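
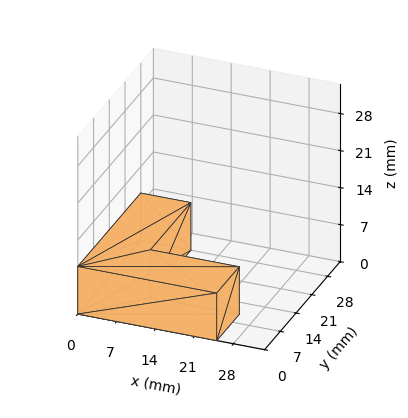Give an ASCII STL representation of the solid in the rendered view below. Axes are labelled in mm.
Reading the render: the shape is an L-shaped prism: outer 25 × 28 mm, arm thicknesses ≈ 10 mm (horizontal) and 9 mm (vertical), extruded 9 mm in z (dimensions read to the nearest mm from the axis ticks). For the STL, each face is triangulated and given an outward normal.

solid part
  facet normal 0.0000 0.0000 -1.0000
    outer loop
      vertex 25.00 10.00 0.00
      vertex 25.00 0.00 0.00
      vertex 0.00 0.00 0.00
    endloop
  endfacet
  facet normal 0.0000 0.0000 -1.0000
    outer loop
      vertex 9.00 10.00 0.00
      vertex 25.00 10.00 0.00
      vertex 0.00 0.00 0.00
    endloop
  endfacet
  facet normal 0.0000 0.0000 -1.0000
    outer loop
      vertex 9.00 28.00 0.00
      vertex 9.00 10.00 0.00
      vertex 0.00 0.00 0.00
    endloop
  endfacet
  facet normal 0.0000 0.0000 -1.0000
    outer loop
      vertex 0.00 28.00 0.00
      vertex 9.00 28.00 0.00
      vertex 0.00 0.00 0.00
    endloop
  endfacet
  facet normal 0.0000 0.0000 1.0000
    outer loop
      vertex 0.00 0.00 9.00
      vertex 25.00 0.00 9.00
      vertex 25.00 10.00 9.00
    endloop
  endfacet
  facet normal 0.0000 0.0000 1.0000
    outer loop
      vertex 0.00 0.00 9.00
      vertex 25.00 10.00 9.00
      vertex 9.00 10.00 9.00
    endloop
  endfacet
  facet normal 0.0000 0.0000 1.0000
    outer loop
      vertex 0.00 0.00 9.00
      vertex 9.00 10.00 9.00
      vertex 9.00 28.00 9.00
    endloop
  endfacet
  facet normal 0.0000 0.0000 1.0000
    outer loop
      vertex 0.00 0.00 9.00
      vertex 9.00 28.00 9.00
      vertex 0.00 28.00 9.00
    endloop
  endfacet
  facet normal 0.0000 -1.0000 0.0000
    outer loop
      vertex 0.00 0.00 0.00
      vertex 25.00 0.00 0.00
      vertex 25.00 0.00 9.00
    endloop
  endfacet
  facet normal 0.0000 -1.0000 0.0000
    outer loop
      vertex 0.00 0.00 0.00
      vertex 25.00 0.00 9.00
      vertex 0.00 0.00 9.00
    endloop
  endfacet
  facet normal 1.0000 0.0000 0.0000
    outer loop
      vertex 25.00 0.00 0.00
      vertex 25.00 10.00 0.00
      vertex 25.00 10.00 9.00
    endloop
  endfacet
  facet normal 1.0000 0.0000 0.0000
    outer loop
      vertex 25.00 0.00 0.00
      vertex 25.00 10.00 9.00
      vertex 25.00 0.00 9.00
    endloop
  endfacet
  facet normal 0.0000 1.0000 0.0000
    outer loop
      vertex 25.00 10.00 0.00
      vertex 9.00 10.00 0.00
      vertex 9.00 10.00 9.00
    endloop
  endfacet
  facet normal 0.0000 1.0000 0.0000
    outer loop
      vertex 25.00 10.00 0.00
      vertex 9.00 10.00 9.00
      vertex 25.00 10.00 9.00
    endloop
  endfacet
  facet normal 1.0000 0.0000 0.0000
    outer loop
      vertex 9.00 10.00 0.00
      vertex 9.00 28.00 0.00
      vertex 9.00 28.00 9.00
    endloop
  endfacet
  facet normal 1.0000 0.0000 0.0000
    outer loop
      vertex 9.00 10.00 0.00
      vertex 9.00 28.00 9.00
      vertex 9.00 10.00 9.00
    endloop
  endfacet
  facet normal 0.0000 1.0000 0.0000
    outer loop
      vertex 9.00 28.00 0.00
      vertex 0.00 28.00 0.00
      vertex 0.00 28.00 9.00
    endloop
  endfacet
  facet normal 0.0000 1.0000 0.0000
    outer loop
      vertex 9.00 28.00 0.00
      vertex 0.00 28.00 9.00
      vertex 9.00 28.00 9.00
    endloop
  endfacet
  facet normal -1.0000 0.0000 0.0000
    outer loop
      vertex 0.00 28.00 0.00
      vertex 0.00 0.00 0.00
      vertex 0.00 0.00 9.00
    endloop
  endfacet
  facet normal -1.0000 0.0000 0.0000
    outer loop
      vertex 0.00 28.00 0.00
      vertex 0.00 0.00 9.00
      vertex 0.00 28.00 9.00
    endloop
  endfacet
endsolid part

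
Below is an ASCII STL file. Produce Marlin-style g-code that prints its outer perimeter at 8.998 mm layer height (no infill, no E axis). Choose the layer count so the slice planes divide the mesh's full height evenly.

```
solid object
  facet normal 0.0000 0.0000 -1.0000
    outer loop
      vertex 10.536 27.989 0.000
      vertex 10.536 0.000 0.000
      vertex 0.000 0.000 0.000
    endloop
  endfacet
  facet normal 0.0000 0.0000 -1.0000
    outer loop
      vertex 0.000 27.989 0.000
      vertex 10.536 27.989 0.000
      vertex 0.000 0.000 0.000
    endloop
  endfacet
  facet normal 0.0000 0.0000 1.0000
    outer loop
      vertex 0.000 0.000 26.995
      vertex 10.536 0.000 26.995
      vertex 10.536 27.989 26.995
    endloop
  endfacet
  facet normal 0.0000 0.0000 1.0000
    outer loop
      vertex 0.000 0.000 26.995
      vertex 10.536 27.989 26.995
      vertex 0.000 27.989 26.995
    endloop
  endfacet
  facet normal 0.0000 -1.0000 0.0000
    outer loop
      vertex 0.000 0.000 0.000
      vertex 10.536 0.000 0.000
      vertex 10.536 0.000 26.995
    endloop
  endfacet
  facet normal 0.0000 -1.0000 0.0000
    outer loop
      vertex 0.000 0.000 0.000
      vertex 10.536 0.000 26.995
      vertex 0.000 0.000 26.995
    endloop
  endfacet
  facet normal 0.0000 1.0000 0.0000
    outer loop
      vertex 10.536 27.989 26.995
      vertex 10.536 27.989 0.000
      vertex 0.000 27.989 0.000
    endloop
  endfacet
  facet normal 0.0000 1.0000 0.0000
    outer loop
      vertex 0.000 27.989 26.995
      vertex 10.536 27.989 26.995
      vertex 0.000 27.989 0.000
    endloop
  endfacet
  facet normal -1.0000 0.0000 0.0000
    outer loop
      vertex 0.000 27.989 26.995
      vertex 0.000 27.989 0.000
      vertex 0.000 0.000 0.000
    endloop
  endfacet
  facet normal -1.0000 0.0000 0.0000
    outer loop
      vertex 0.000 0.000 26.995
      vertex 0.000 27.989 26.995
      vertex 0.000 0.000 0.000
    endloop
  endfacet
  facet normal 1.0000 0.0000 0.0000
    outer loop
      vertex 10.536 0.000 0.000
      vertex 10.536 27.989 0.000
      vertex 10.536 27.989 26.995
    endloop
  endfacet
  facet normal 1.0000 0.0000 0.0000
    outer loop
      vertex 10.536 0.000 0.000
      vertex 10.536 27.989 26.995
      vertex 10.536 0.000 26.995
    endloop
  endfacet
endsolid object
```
; perimeter-only toolpath
G21 ; units = mm
G90 ; absolute positioning
G28 ; home
; layer 1
G0 Z8.998
G0 X0.000 Y0.000
G1 X10.536 Y0.000
G1 X10.536 Y27.989
G1 X0.000 Y27.989
G1 X0.000 Y0.000
; layer 2
G0 Z17.997
G0 X0.000 Y0.000
G1 X10.536 Y0.000
G1 X10.536 Y27.989
G1 X0.000 Y27.989
G1 X0.000 Y0.000
; layer 3
G0 Z26.995
G0 X0.000 Y0.000
G1 X10.536 Y0.000
G1 X10.536 Y27.989
G1 X0.000 Y27.989
G1 X0.000 Y0.000
M2 ; end

The solid is a rectangular box, roughly 10.5 × 28 mm footprint and 27 mm tall. Slicing at Δz = 8.998 mm — 3 equal slices spanning the solid's height, so layer i sits at z = i·h/3 — gives 3 non-empty perimeters. Each is a 4-segment closed polygon; G0 lifts to the layer z and rapids to the start vertex, then G1 traces the edges.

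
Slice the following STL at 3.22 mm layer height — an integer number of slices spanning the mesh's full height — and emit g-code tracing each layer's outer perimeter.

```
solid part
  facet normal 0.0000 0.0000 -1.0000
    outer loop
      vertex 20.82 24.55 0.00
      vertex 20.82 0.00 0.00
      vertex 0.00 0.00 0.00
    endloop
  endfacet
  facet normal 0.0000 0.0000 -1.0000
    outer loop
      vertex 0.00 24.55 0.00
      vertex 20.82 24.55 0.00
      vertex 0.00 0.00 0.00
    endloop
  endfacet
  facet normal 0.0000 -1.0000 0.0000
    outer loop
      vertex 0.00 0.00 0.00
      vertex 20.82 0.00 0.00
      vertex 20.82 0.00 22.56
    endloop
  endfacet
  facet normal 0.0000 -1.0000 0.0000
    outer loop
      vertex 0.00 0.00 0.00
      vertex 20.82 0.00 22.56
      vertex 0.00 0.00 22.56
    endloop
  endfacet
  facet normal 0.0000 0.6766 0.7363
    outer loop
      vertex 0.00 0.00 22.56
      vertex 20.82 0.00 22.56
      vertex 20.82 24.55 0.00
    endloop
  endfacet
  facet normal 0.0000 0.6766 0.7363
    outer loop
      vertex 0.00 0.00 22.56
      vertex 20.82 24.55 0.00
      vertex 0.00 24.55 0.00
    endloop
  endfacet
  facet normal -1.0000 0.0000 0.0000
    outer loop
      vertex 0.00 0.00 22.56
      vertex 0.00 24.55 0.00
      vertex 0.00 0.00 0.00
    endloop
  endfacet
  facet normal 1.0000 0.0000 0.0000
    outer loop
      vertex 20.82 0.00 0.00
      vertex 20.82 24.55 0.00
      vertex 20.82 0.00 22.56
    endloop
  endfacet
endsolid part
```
; perimeter-only toolpath
G21 ; units = mm
G90 ; absolute positioning
G28 ; home
; layer 1
G0 Z3.22
G0 X0.00 Y0.00
G1 X20.82 Y0.00
G1 X20.82 Y21.04
G1 X0.00 Y21.04
G1 X0.00 Y0.00
; layer 2
G0 Z6.45
G0 X0.00 Y0.00
G1 X20.82 Y0.00
G1 X20.82 Y17.54
G1 X0.00 Y17.54
G1 X0.00 Y0.00
; layer 3
G0 Z9.67
G0 X0.00 Y0.00
G1 X20.82 Y0.00
G1 X20.82 Y14.03
G1 X0.00 Y14.03
G1 X0.00 Y0.00
; layer 4
G0 Z12.89
G0 X0.00 Y0.00
G1 X20.82 Y0.00
G1 X20.82 Y10.52
G1 X0.00 Y10.52
G1 X0.00 Y0.00
; layer 5
G0 Z16.11
G0 X0.00 Y0.00
G1 X20.82 Y0.00
G1 X20.82 Y7.01
G1 X0.00 Y7.01
G1 X0.00 Y0.00
; layer 6
G0 Z19.34
G0 X0.00 Y0.00
G1 X20.82 Y0.00
G1 X20.82 Y3.51
G1 X0.00 Y3.51
G1 X0.00 Y0.00
M2 ; end

The solid is a wedge (ramp): 20.8 × 24.6 mm base, rising to 22.6 mm along the y=0 edge and sloping linearly to z=0 at y=24.6. Slicing at Δz = 3.22 mm — 7 equal slices spanning the solid's height, so layer i sits at z = i·h/7 — gives 6 non-empty perimeters. Each is a 4-segment closed polygon; G0 lifts to the layer z and rapids to the start vertex, then G1 traces the edges. The cross-section shrinks linearly with z (the slice at the apex is degenerate and omitted).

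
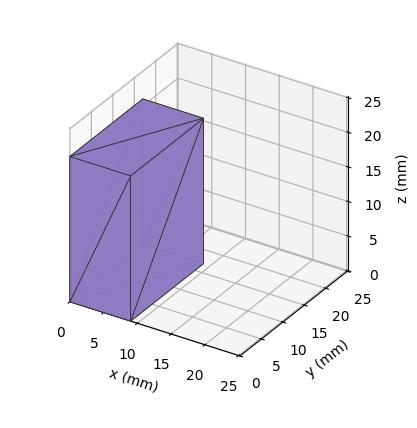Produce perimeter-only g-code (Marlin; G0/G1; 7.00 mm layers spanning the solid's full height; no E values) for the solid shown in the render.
Reading the render: the shape is a rectangular box, roughly 9 × 17 mm footprint and 21 mm tall (dimensions read to the nearest mm from the axis ticks). For the g-code, the solid's height is divided into equal slices at the stated Δz and each level perimeter traced with G1 moves after a G0 lift.

; perimeter-only toolpath
G21 ; units = mm
G90 ; absolute positioning
G28 ; home
; layer 1
G0 Z7.00
G0 X0.00 Y0.00
G1 X9.00 Y0.00
G1 X9.00 Y17.00
G1 X0.00 Y17.00
G1 X0.00 Y0.00
; layer 2
G0 Z14.00
G0 X0.00 Y0.00
G1 X9.00 Y0.00
G1 X9.00 Y17.00
G1 X0.00 Y17.00
G1 X0.00 Y0.00
; layer 3
G0 Z21.00
G0 X0.00 Y0.00
G1 X9.00 Y0.00
G1 X9.00 Y17.00
G1 X0.00 Y17.00
G1 X0.00 Y0.00
M2 ; end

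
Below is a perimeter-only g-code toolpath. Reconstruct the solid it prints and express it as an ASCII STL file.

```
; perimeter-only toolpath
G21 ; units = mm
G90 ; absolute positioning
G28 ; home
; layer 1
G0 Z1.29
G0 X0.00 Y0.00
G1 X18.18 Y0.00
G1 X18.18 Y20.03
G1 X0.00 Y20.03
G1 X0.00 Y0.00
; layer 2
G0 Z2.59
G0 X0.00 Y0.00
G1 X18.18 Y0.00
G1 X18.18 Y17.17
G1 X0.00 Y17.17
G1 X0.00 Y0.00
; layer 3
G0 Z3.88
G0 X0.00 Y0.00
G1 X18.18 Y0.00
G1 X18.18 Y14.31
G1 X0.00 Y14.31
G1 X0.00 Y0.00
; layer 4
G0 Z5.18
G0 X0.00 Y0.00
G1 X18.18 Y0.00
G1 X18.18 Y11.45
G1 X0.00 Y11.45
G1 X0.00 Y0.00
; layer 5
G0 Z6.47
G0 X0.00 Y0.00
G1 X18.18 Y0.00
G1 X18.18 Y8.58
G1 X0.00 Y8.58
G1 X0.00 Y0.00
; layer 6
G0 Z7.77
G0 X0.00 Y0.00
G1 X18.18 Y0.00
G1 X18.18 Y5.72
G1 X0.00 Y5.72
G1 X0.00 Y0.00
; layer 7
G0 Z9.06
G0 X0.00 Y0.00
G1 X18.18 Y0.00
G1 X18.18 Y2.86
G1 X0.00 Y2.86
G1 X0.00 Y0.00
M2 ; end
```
solid part
  facet normal 0.0000 0.0000 -1.0000
    outer loop
      vertex 18.18 22.89 0.00
      vertex 18.18 0.00 0.00
      vertex 0.00 0.00 0.00
    endloop
  endfacet
  facet normal 0.0000 0.0000 -1.0000
    outer loop
      vertex 0.00 22.89 0.00
      vertex 18.18 22.89 0.00
      vertex 0.00 0.00 0.00
    endloop
  endfacet
  facet normal 0.0000 -1.0000 0.0000
    outer loop
      vertex 0.00 0.00 0.00
      vertex 18.18 0.00 0.00
      vertex 18.18 0.00 10.36
    endloop
  endfacet
  facet normal 0.0000 -1.0000 0.0000
    outer loop
      vertex 0.00 0.00 0.00
      vertex 18.18 0.00 10.36
      vertex 0.00 0.00 10.36
    endloop
  endfacet
  facet normal 0.0000 0.4123 0.9110
    outer loop
      vertex 0.00 0.00 10.36
      vertex 18.18 0.00 10.36
      vertex 18.18 22.89 0.00
    endloop
  endfacet
  facet normal 0.0000 0.4123 0.9110
    outer loop
      vertex 0.00 0.00 10.36
      vertex 18.18 22.89 0.00
      vertex 0.00 22.89 0.00
    endloop
  endfacet
  facet normal -1.0000 0.0000 0.0000
    outer loop
      vertex 0.00 0.00 10.36
      vertex 0.00 22.89 0.00
      vertex 0.00 0.00 0.00
    endloop
  endfacet
  facet normal 1.0000 0.0000 0.0000
    outer loop
      vertex 18.18 0.00 0.00
      vertex 18.18 22.89 0.00
      vertex 18.18 0.00 10.36
    endloop
  endfacet
endsolid part

The G0 Z moves step by Δz≈1.29 mm. The G1 loops shrink linearly with z, so the solid tapers from its base footprint up to z≈10.4. Closing with a flat bottom cap and the tapered top and triangulating gives 8 facets — a wedge (ramp): 18.2 × 22.9 mm base, rising to 10.4 mm along the y=0 edge and sloping linearly to z=0 at y=22.9.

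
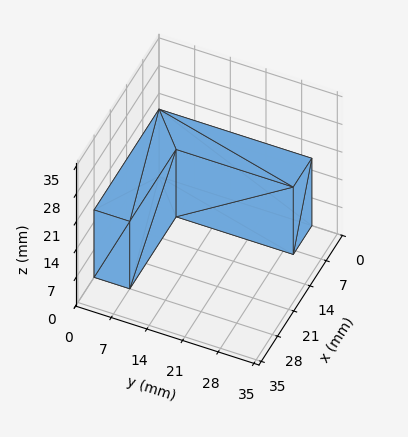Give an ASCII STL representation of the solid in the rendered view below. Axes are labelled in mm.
Reading the render: the shape is an L-shaped prism: outer 28 × 30 mm, arm thicknesses ≈ 7 mm (horizontal) and 8 mm (vertical), extruded 17 mm in z (dimensions read to the nearest mm from the axis ticks). For the STL, each face is triangulated and given an outward normal.

solid part
  facet normal 0.0000 0.0000 -1.0000
    outer loop
      vertex 28.0 7.0 0.0
      vertex 28.0 0.0 0.0
      vertex 0.0 0.0 0.0
    endloop
  endfacet
  facet normal 0.0000 0.0000 -1.0000
    outer loop
      vertex 8.0 7.0 0.0
      vertex 28.0 7.0 0.0
      vertex 0.0 0.0 0.0
    endloop
  endfacet
  facet normal 0.0000 0.0000 -1.0000
    outer loop
      vertex 8.0 30.0 0.0
      vertex 8.0 7.0 0.0
      vertex 0.0 0.0 0.0
    endloop
  endfacet
  facet normal 0.0000 0.0000 -1.0000
    outer loop
      vertex 0.0 30.0 0.0
      vertex 8.0 30.0 0.0
      vertex 0.0 0.0 0.0
    endloop
  endfacet
  facet normal 0.0000 0.0000 1.0000
    outer loop
      vertex 0.0 0.0 17.0
      vertex 28.0 0.0 17.0
      vertex 28.0 7.0 17.0
    endloop
  endfacet
  facet normal 0.0000 0.0000 1.0000
    outer loop
      vertex 0.0 0.0 17.0
      vertex 28.0 7.0 17.0
      vertex 8.0 7.0 17.0
    endloop
  endfacet
  facet normal 0.0000 0.0000 1.0000
    outer loop
      vertex 0.0 0.0 17.0
      vertex 8.0 7.0 17.0
      vertex 8.0 30.0 17.0
    endloop
  endfacet
  facet normal 0.0000 0.0000 1.0000
    outer loop
      vertex 0.0 0.0 17.0
      vertex 8.0 30.0 17.0
      vertex 0.0 30.0 17.0
    endloop
  endfacet
  facet normal 0.0000 -1.0000 0.0000
    outer loop
      vertex 0.0 0.0 0.0
      vertex 28.0 0.0 0.0
      vertex 28.0 0.0 17.0
    endloop
  endfacet
  facet normal 0.0000 -1.0000 0.0000
    outer loop
      vertex 0.0 0.0 0.0
      vertex 28.0 0.0 17.0
      vertex 0.0 0.0 17.0
    endloop
  endfacet
  facet normal 1.0000 0.0000 0.0000
    outer loop
      vertex 28.0 0.0 0.0
      vertex 28.0 7.0 0.0
      vertex 28.0 7.0 17.0
    endloop
  endfacet
  facet normal 1.0000 0.0000 0.0000
    outer loop
      vertex 28.0 0.0 0.0
      vertex 28.0 7.0 17.0
      vertex 28.0 0.0 17.0
    endloop
  endfacet
  facet normal 0.0000 1.0000 0.0000
    outer loop
      vertex 28.0 7.0 0.0
      vertex 8.0 7.0 0.0
      vertex 8.0 7.0 17.0
    endloop
  endfacet
  facet normal 0.0000 1.0000 0.0000
    outer loop
      vertex 28.0 7.0 0.0
      vertex 8.0 7.0 17.0
      vertex 28.0 7.0 17.0
    endloop
  endfacet
  facet normal 1.0000 0.0000 0.0000
    outer loop
      vertex 8.0 7.0 0.0
      vertex 8.0 30.0 0.0
      vertex 8.0 30.0 17.0
    endloop
  endfacet
  facet normal 1.0000 0.0000 0.0000
    outer loop
      vertex 8.0 7.0 0.0
      vertex 8.0 30.0 17.0
      vertex 8.0 7.0 17.0
    endloop
  endfacet
  facet normal 0.0000 1.0000 0.0000
    outer loop
      vertex 8.0 30.0 0.0
      vertex 0.0 30.0 0.0
      vertex 0.0 30.0 17.0
    endloop
  endfacet
  facet normal 0.0000 1.0000 0.0000
    outer loop
      vertex 8.0 30.0 0.0
      vertex 0.0 30.0 17.0
      vertex 8.0 30.0 17.0
    endloop
  endfacet
  facet normal -1.0000 0.0000 0.0000
    outer loop
      vertex 0.0 30.0 0.0
      vertex 0.0 0.0 0.0
      vertex 0.0 0.0 17.0
    endloop
  endfacet
  facet normal -1.0000 0.0000 0.0000
    outer loop
      vertex 0.0 30.0 0.0
      vertex 0.0 0.0 17.0
      vertex 0.0 30.0 17.0
    endloop
  endfacet
endsolid part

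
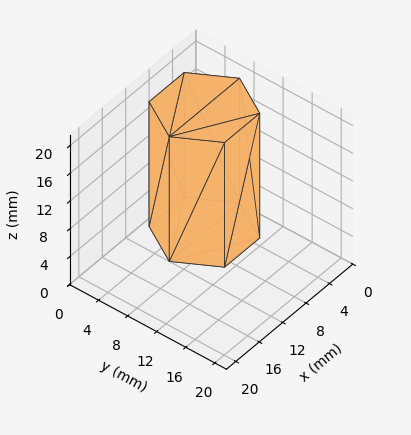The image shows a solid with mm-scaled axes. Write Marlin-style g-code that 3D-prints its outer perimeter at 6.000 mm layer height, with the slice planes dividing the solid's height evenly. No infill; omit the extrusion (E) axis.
Reading the render: the shape is a regular 6-sided prism (a cylinder approximated with 6 flat sides), circumscribed radius ≈ 6 mm, height ≈ 18 mm (dimensions read to the nearest mm from the axis ticks). For the g-code, the solid's height is divided into equal slices at the stated Δz and each level perimeter traced with G1 moves after a G0 lift.

; perimeter-only toolpath
G21 ; units = mm
G90 ; absolute positioning
G28 ; home
; layer 1
G0 Z6.000
G0 X12.000 Y6.000
G1 X9.000 Y11.196
G1 X3.000 Y11.196
G1 X0.000 Y6.000
G1 X3.000 Y0.804
G1 X9.000 Y0.804
G1 X12.000 Y6.000
; layer 2
G0 Z12.000
G0 X12.000 Y6.000
G1 X9.000 Y11.196
G1 X3.000 Y11.196
G1 X0.000 Y6.000
G1 X3.000 Y0.804
G1 X9.000 Y0.804
G1 X12.000 Y6.000
; layer 3
G0 Z18.000
G0 X12.000 Y6.000
G1 X9.000 Y11.196
G1 X3.000 Y11.196
G1 X0.000 Y6.000
G1 X3.000 Y0.804
G1 X9.000 Y0.804
G1 X12.000 Y6.000
M2 ; end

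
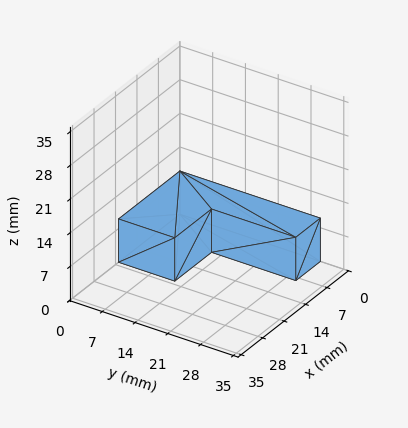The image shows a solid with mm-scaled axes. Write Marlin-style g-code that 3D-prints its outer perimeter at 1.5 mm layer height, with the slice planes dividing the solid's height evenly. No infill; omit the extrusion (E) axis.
Reading the render: the shape is an L-shaped prism: outer 20 × 30 mm, arm thicknesses ≈ 12 mm (horizontal) and 8 mm (vertical), extruded 9 mm in z (dimensions read to the nearest mm from the axis ticks). For the g-code, the solid's height is divided into equal slices at the stated Δz and each level perimeter traced with G1 moves after a G0 lift.

; perimeter-only toolpath
G21 ; units = mm
G90 ; absolute positioning
G28 ; home
; layer 1
G0 Z1.5
G0 X0.0 Y0.0
G1 X20.0 Y0.0
G1 X20.0 Y12.0
G1 X8.0 Y12.0
G1 X8.0 Y30.0
G1 X0.0 Y30.0
G1 X0.0 Y0.0
; layer 2
G0 Z3.0
G0 X0.0 Y0.0
G1 X20.0 Y0.0
G1 X20.0 Y12.0
G1 X8.0 Y12.0
G1 X8.0 Y30.0
G1 X0.0 Y30.0
G1 X0.0 Y0.0
; layer 3
G0 Z4.5
G0 X0.0 Y0.0
G1 X20.0 Y0.0
G1 X20.0 Y12.0
G1 X8.0 Y12.0
G1 X8.0 Y30.0
G1 X0.0 Y30.0
G1 X0.0 Y0.0
; layer 4
G0 Z6.0
G0 X0.0 Y0.0
G1 X20.0 Y0.0
G1 X20.0 Y12.0
G1 X8.0 Y12.0
G1 X8.0 Y30.0
G1 X0.0 Y30.0
G1 X0.0 Y0.0
; layer 5
G0 Z7.5
G0 X0.0 Y0.0
G1 X20.0 Y0.0
G1 X20.0 Y12.0
G1 X8.0 Y12.0
G1 X8.0 Y30.0
G1 X0.0 Y30.0
G1 X0.0 Y0.0
; layer 6
G0 Z9.0
G0 X0.0 Y0.0
G1 X20.0 Y0.0
G1 X20.0 Y12.0
G1 X8.0 Y12.0
G1 X8.0 Y30.0
G1 X0.0 Y30.0
G1 X0.0 Y0.0
M2 ; end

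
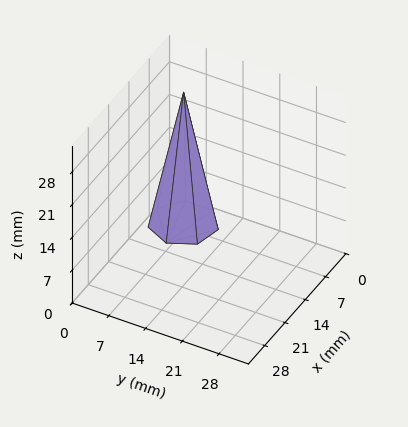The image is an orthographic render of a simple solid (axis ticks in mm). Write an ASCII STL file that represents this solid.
Reading the render: the shape is a regular 7-sided pyramid, base circumscribed radius ≈ 6 mm, apex at z ≈ 28 mm (dimensions read to the nearest mm from the axis ticks). For the STL, each face is triangulated and given an outward normal.

solid part
  facet normal 0.0000 0.0000 -1.0000
    outer loop
      vertex 4.66 11.85 0.00
      vertex 9.74 10.69 0.00
      vertex 12.00 6.00 0.00
    endloop
  endfacet
  facet normal 0.0000 0.0000 -1.0000
    outer loop
      vertex 0.59 8.60 0.00
      vertex 4.66 11.85 0.00
      vertex 12.00 6.00 0.00
    endloop
  endfacet
  facet normal 0.0000 0.0000 -1.0000
    outer loop
      vertex 0.59 3.40 0.00
      vertex 0.59 8.60 0.00
      vertex 12.00 6.00 0.00
    endloop
  endfacet
  facet normal 0.0000 0.0000 -1.0000
    outer loop
      vertex 4.66 0.15 0.00
      vertex 0.59 3.40 0.00
      vertex 12.00 6.00 0.00
    endloop
  endfacet
  facet normal 0.0000 0.0000 -1.0000
    outer loop
      vertex 9.74 1.31 0.00
      vertex 4.66 0.15 0.00
      vertex 12.00 6.00 0.00
    endloop
  endfacet
  facet normal 0.8845 0.4262 0.1895
    outer loop
      vertex 12.00 6.00 0.00
      vertex 9.74 10.69 0.00
      vertex 6.00 6.00 28.00
    endloop
  endfacet
  facet normal 0.2186 0.9572 0.1895
    outer loop
      vertex 9.74 10.69 0.00
      vertex 4.66 11.85 0.00
      vertex 6.00 6.00 28.00
    endloop
  endfacet
  facet normal -0.6127 0.7673 0.1896
    outer loop
      vertex 4.66 11.85 0.00
      vertex 0.59 8.60 0.00
      vertex 6.00 6.00 28.00
    endloop
  endfacet
  facet normal -0.9818 0.0000 0.1897
    outer loop
      vertex 0.59 8.60 0.00
      vertex 0.59 3.40 0.00
      vertex 6.00 6.00 28.00
    endloop
  endfacet
  facet normal -0.6127 -0.7673 0.1896
    outer loop
      vertex 0.59 3.40 0.00
      vertex 4.66 0.15 0.00
      vertex 6.00 6.00 28.00
    endloop
  endfacet
  facet normal 0.2186 -0.9572 0.1895
    outer loop
      vertex 4.66 0.15 0.00
      vertex 9.74 1.31 0.00
      vertex 6.00 6.00 28.00
    endloop
  endfacet
  facet normal 0.8845 -0.4262 0.1895
    outer loop
      vertex 9.74 1.31 0.00
      vertex 12.00 6.00 0.00
      vertex 6.00 6.00 28.00
    endloop
  endfacet
endsolid part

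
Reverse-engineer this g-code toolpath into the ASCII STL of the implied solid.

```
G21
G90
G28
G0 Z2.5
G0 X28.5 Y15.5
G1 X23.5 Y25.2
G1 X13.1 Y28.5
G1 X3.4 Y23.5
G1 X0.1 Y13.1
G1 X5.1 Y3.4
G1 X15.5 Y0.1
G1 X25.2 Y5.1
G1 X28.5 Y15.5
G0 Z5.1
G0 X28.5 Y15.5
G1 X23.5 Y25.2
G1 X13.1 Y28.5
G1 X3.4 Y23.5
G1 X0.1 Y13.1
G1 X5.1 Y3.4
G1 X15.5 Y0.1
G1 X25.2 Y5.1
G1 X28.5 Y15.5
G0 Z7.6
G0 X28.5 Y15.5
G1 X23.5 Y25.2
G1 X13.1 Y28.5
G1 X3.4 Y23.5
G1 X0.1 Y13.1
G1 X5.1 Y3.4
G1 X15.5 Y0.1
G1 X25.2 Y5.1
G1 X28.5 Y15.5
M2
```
solid part
  facet normal 0.0000 0.0000 -1.0000
    outer loop
      vertex 13.1 28.5 0.0
      vertex 23.5 25.2 0.0
      vertex 28.5 15.5 0.0
    endloop
  endfacet
  facet normal 0.0000 0.0000 -1.0000
    outer loop
      vertex 3.4 23.5 0.0
      vertex 13.1 28.5 0.0
      vertex 28.5 15.5 0.0
    endloop
  endfacet
  facet normal 0.0000 0.0000 -1.0000
    outer loop
      vertex 0.1 13.1 0.0
      vertex 3.4 23.5 0.0
      vertex 28.5 15.5 0.0
    endloop
  endfacet
  facet normal 0.0000 0.0000 -1.0000
    outer loop
      vertex 5.1 3.4 0.0
      vertex 0.1 13.1 0.0
      vertex 28.5 15.5 0.0
    endloop
  endfacet
  facet normal 0.0000 0.0000 -1.0000
    outer loop
      vertex 15.5 0.1 0.0
      vertex 5.1 3.4 0.0
      vertex 28.5 15.5 0.0
    endloop
  endfacet
  facet normal 0.0000 0.0000 -1.0000
    outer loop
      vertex 25.2 5.1 0.0
      vertex 15.5 0.1 0.0
      vertex 28.5 15.5 0.0
    endloop
  endfacet
  facet normal 0.0000 0.0000 1.0000
    outer loop
      vertex 28.5 15.5 7.6
      vertex 23.5 25.2 7.6
      vertex 13.1 28.5 7.6
    endloop
  endfacet
  facet normal 0.0000 0.0000 1.0000
    outer loop
      vertex 28.5 15.5 7.6
      vertex 13.1 28.5 7.6
      vertex 3.4 23.5 7.6
    endloop
  endfacet
  facet normal 0.0000 0.0000 1.0000
    outer loop
      vertex 28.5 15.5 7.6
      vertex 3.4 23.5 7.6
      vertex 0.1 13.1 7.6
    endloop
  endfacet
  facet normal 0.0000 0.0000 1.0000
    outer loop
      vertex 28.5 15.5 7.6
      vertex 0.1 13.1 7.6
      vertex 5.1 3.4 7.6
    endloop
  endfacet
  facet normal 0.0000 0.0000 1.0000
    outer loop
      vertex 28.5 15.5 7.6
      vertex 5.1 3.4 7.6
      vertex 15.5 0.1 7.6
    endloop
  endfacet
  facet normal 0.0000 0.0000 1.0000
    outer loop
      vertex 28.5 15.5 7.6
      vertex 15.5 0.1 7.6
      vertex 25.2 5.1 7.6
    endloop
  endfacet
  facet normal 0.8889 0.4582 0.0000
    outer loop
      vertex 28.5 15.5 0.0
      vertex 23.5 25.2 0.0
      vertex 23.5 25.2 7.6
    endloop
  endfacet
  facet normal 0.8889 0.4582 0.0000
    outer loop
      vertex 28.5 15.5 0.0
      vertex 23.5 25.2 7.6
      vertex 28.5 15.5 7.6
    endloop
  endfacet
  facet normal 0.3024 0.9532 0.0000
    outer loop
      vertex 23.5 25.2 0.0
      vertex 13.1 28.5 0.0
      vertex 13.1 28.5 7.6
    endloop
  endfacet
  facet normal 0.3024 0.9532 0.0000
    outer loop
      vertex 23.5 25.2 0.0
      vertex 13.1 28.5 7.6
      vertex 23.5 25.2 7.6
    endloop
  endfacet
  facet normal -0.4582 0.8889 0.0000
    outer loop
      vertex 13.1 28.5 0.0
      vertex 3.4 23.5 0.0
      vertex 3.4 23.5 7.6
    endloop
  endfacet
  facet normal -0.4582 0.8889 0.0000
    outer loop
      vertex 13.1 28.5 0.0
      vertex 3.4 23.5 7.6
      vertex 13.1 28.5 7.6
    endloop
  endfacet
  facet normal -0.9532 0.3024 0.0000
    outer loop
      vertex 3.4 23.5 0.0
      vertex 0.1 13.1 0.0
      vertex 0.1 13.1 7.6
    endloop
  endfacet
  facet normal -0.9532 0.3024 0.0000
    outer loop
      vertex 3.4 23.5 0.0
      vertex 0.1 13.1 7.6
      vertex 3.4 23.5 7.6
    endloop
  endfacet
  facet normal -0.8889 -0.4582 0.0000
    outer loop
      vertex 0.1 13.1 0.0
      vertex 5.1 3.4 0.0
      vertex 5.1 3.4 7.6
    endloop
  endfacet
  facet normal -0.8889 -0.4582 0.0000
    outer loop
      vertex 0.1 13.1 0.0
      vertex 5.1 3.4 7.6
      vertex 0.1 13.1 7.6
    endloop
  endfacet
  facet normal -0.3024 -0.9532 0.0000
    outer loop
      vertex 5.1 3.4 0.0
      vertex 15.5 0.1 0.0
      vertex 15.5 0.1 7.6
    endloop
  endfacet
  facet normal -0.3024 -0.9532 0.0000
    outer loop
      vertex 5.1 3.4 0.0
      vertex 15.5 0.1 7.6
      vertex 5.1 3.4 7.6
    endloop
  endfacet
  facet normal 0.4582 -0.8889 0.0000
    outer loop
      vertex 15.5 0.1 0.0
      vertex 25.2 5.1 0.0
      vertex 25.2 5.1 7.6
    endloop
  endfacet
  facet normal 0.4582 -0.8889 0.0000
    outer loop
      vertex 15.5 0.1 0.0
      vertex 25.2 5.1 7.6
      vertex 15.5 0.1 7.6
    endloop
  endfacet
  facet normal 0.9532 -0.3024 0.0000
    outer loop
      vertex 25.2 5.1 0.0
      vertex 28.5 15.5 0.0
      vertex 28.5 15.5 7.6
    endloop
  endfacet
  facet normal 0.9532 -0.3024 0.0000
    outer loop
      vertex 25.2 5.1 0.0
      vertex 28.5 15.5 7.6
      vertex 25.2 5.1 7.6
    endloop
  endfacet
endsolid part

The G0 Z moves step by Δz≈2.5 mm. Every layer's G1 loop is the same polygon, so the solid is a straight extrusion of it from z=0 to z≈7.6. Closing with flat bottom and top caps and triangulating gives 28 facets — a regular 8-sided prism (a cylinder approximated with 8 flat sides), circumscribed radius ≈ 14.3 mm, height ≈ 7.6 mm.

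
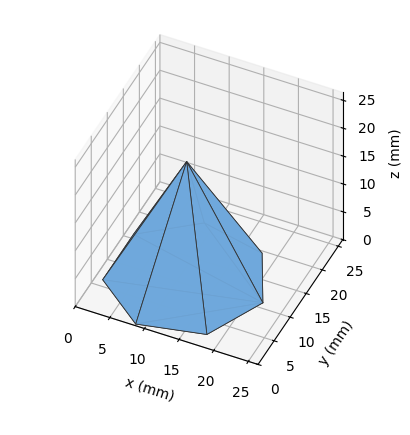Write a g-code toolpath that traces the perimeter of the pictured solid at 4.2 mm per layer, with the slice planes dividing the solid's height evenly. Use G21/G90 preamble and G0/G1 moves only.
Reading the render: the shape is a regular 7-sided pyramid, base circumscribed radius ≈ 11 mm, apex at z ≈ 21 mm (dimensions read to the nearest mm from the axis ticks). For the g-code, the solid's height is divided into equal slices at the stated Δz and each level perimeter traced with G1 moves after a G0 lift.

; perimeter-only toolpath
G21 ; units = mm
G90 ; absolute positioning
G28 ; home
; layer 1
G0 Z4.2
G0 X19.8 Y11.0
G1 X16.5 Y17.9
G1 X9.1 Y19.6
G1 X3.1 Y14.8
G1 X3.1 Y7.2
G1 X9.1 Y2.4
G1 X16.5 Y4.1
G1 X19.8 Y11.0
; layer 2
G0 Z8.4
G0 X17.6 Y11.0
G1 X15.1 Y16.2
G1 X9.6 Y17.4
G1 X5.1 Y13.9
G1 X5.1 Y8.1
G1 X9.6 Y4.6
G1 X15.1 Y5.8
G1 X17.6 Y11.0
; layer 3
G0 Z12.6
G0 X15.4 Y11.0
G1 X13.8 Y14.4
G1 X10.0 Y15.3
G1 X7.0 Y12.9
G1 X7.0 Y9.1
G1 X10.0 Y6.7
G1 X13.8 Y7.6
G1 X15.4 Y11.0
; layer 4
G0 Z16.8
G0 X13.2 Y11.0
G1 X12.4 Y12.7
G1 X10.5 Y13.1
G1 X9.0 Y12.0
G1 X9.0 Y10.0
G1 X10.5 Y8.9
G1 X12.4 Y9.3
G1 X13.2 Y11.0
M2 ; end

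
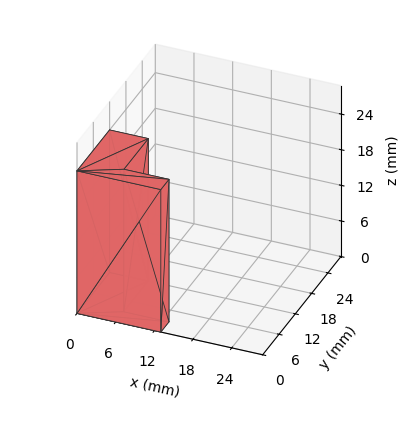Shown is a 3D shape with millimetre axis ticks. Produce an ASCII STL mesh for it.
Reading the render: the shape is an L-shaped prism: outer 13 × 12 mm, arm thicknesses ≈ 3 mm (horizontal) and 6 mm (vertical), extruded 24 mm in z (dimensions read to the nearest mm from the axis ticks). For the STL, each face is triangulated and given an outward normal.

solid part
  facet normal 0.0000 0.0000 -1.0000
    outer loop
      vertex 13.000 3.000 0.000
      vertex 13.000 0.000 0.000
      vertex 0.000 0.000 0.000
    endloop
  endfacet
  facet normal 0.0000 0.0000 -1.0000
    outer loop
      vertex 6.000 3.000 0.000
      vertex 13.000 3.000 0.000
      vertex 0.000 0.000 0.000
    endloop
  endfacet
  facet normal 0.0000 0.0000 -1.0000
    outer loop
      vertex 6.000 12.000 0.000
      vertex 6.000 3.000 0.000
      vertex 0.000 0.000 0.000
    endloop
  endfacet
  facet normal 0.0000 0.0000 -1.0000
    outer loop
      vertex 0.000 12.000 0.000
      vertex 6.000 12.000 0.000
      vertex 0.000 0.000 0.000
    endloop
  endfacet
  facet normal 0.0000 0.0000 1.0000
    outer loop
      vertex 0.000 0.000 24.000
      vertex 13.000 0.000 24.000
      vertex 13.000 3.000 24.000
    endloop
  endfacet
  facet normal 0.0000 0.0000 1.0000
    outer loop
      vertex 0.000 0.000 24.000
      vertex 13.000 3.000 24.000
      vertex 6.000 3.000 24.000
    endloop
  endfacet
  facet normal 0.0000 0.0000 1.0000
    outer loop
      vertex 0.000 0.000 24.000
      vertex 6.000 3.000 24.000
      vertex 6.000 12.000 24.000
    endloop
  endfacet
  facet normal 0.0000 0.0000 1.0000
    outer loop
      vertex 0.000 0.000 24.000
      vertex 6.000 12.000 24.000
      vertex 0.000 12.000 24.000
    endloop
  endfacet
  facet normal 0.0000 -1.0000 0.0000
    outer loop
      vertex 0.000 0.000 0.000
      vertex 13.000 0.000 0.000
      vertex 13.000 0.000 24.000
    endloop
  endfacet
  facet normal 0.0000 -1.0000 0.0000
    outer loop
      vertex 0.000 0.000 0.000
      vertex 13.000 0.000 24.000
      vertex 0.000 0.000 24.000
    endloop
  endfacet
  facet normal 1.0000 0.0000 0.0000
    outer loop
      vertex 13.000 0.000 0.000
      vertex 13.000 3.000 0.000
      vertex 13.000 3.000 24.000
    endloop
  endfacet
  facet normal 1.0000 0.0000 0.0000
    outer loop
      vertex 13.000 0.000 0.000
      vertex 13.000 3.000 24.000
      vertex 13.000 0.000 24.000
    endloop
  endfacet
  facet normal 0.0000 1.0000 0.0000
    outer loop
      vertex 13.000 3.000 0.000
      vertex 6.000 3.000 0.000
      vertex 6.000 3.000 24.000
    endloop
  endfacet
  facet normal 0.0000 1.0000 0.0000
    outer loop
      vertex 13.000 3.000 0.000
      vertex 6.000 3.000 24.000
      vertex 13.000 3.000 24.000
    endloop
  endfacet
  facet normal 1.0000 0.0000 0.0000
    outer loop
      vertex 6.000 3.000 0.000
      vertex 6.000 12.000 0.000
      vertex 6.000 12.000 24.000
    endloop
  endfacet
  facet normal 1.0000 0.0000 0.0000
    outer loop
      vertex 6.000 3.000 0.000
      vertex 6.000 12.000 24.000
      vertex 6.000 3.000 24.000
    endloop
  endfacet
  facet normal 0.0000 1.0000 0.0000
    outer loop
      vertex 6.000 12.000 0.000
      vertex 0.000 12.000 0.000
      vertex 0.000 12.000 24.000
    endloop
  endfacet
  facet normal 0.0000 1.0000 0.0000
    outer loop
      vertex 6.000 12.000 0.000
      vertex 0.000 12.000 24.000
      vertex 6.000 12.000 24.000
    endloop
  endfacet
  facet normal -1.0000 0.0000 0.0000
    outer loop
      vertex 0.000 12.000 0.000
      vertex 0.000 0.000 0.000
      vertex 0.000 0.000 24.000
    endloop
  endfacet
  facet normal -1.0000 0.0000 0.0000
    outer loop
      vertex 0.000 12.000 0.000
      vertex 0.000 0.000 24.000
      vertex 0.000 12.000 24.000
    endloop
  endfacet
endsolid part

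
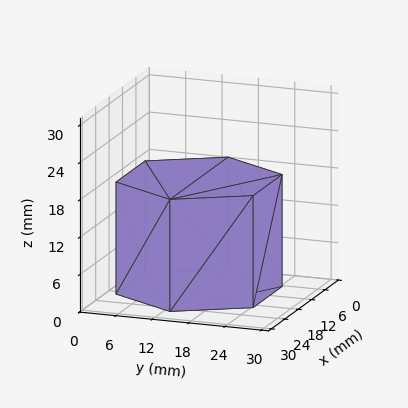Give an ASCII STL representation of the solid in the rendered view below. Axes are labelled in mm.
Reading the render: the shape is a regular 6-sided prism (a cylinder approximated with 6 flat sides), circumscribed radius ≈ 13 mm, height ≈ 18 mm (dimensions read to the nearest mm from the axis ticks). For the STL, each face is triangulated and given an outward normal.

solid part
  facet normal 0.0000 0.0000 -1.0000
    outer loop
      vertex 6.5 24.3 0.0
      vertex 19.5 24.3 0.0
      vertex 26.0 13.0 0.0
    endloop
  endfacet
  facet normal 0.0000 0.0000 -1.0000
    outer loop
      vertex 0.0 13.0 0.0
      vertex 6.5 24.3 0.0
      vertex 26.0 13.0 0.0
    endloop
  endfacet
  facet normal 0.0000 0.0000 -1.0000
    outer loop
      vertex 6.5 1.7 0.0
      vertex 0.0 13.0 0.0
      vertex 26.0 13.0 0.0
    endloop
  endfacet
  facet normal 0.0000 0.0000 -1.0000
    outer loop
      vertex 19.5 1.7 0.0
      vertex 6.5 1.7 0.0
      vertex 26.0 13.0 0.0
    endloop
  endfacet
  facet normal 0.0000 0.0000 1.0000
    outer loop
      vertex 26.0 13.0 18.0
      vertex 19.5 24.3 18.0
      vertex 6.5 24.3 18.0
    endloop
  endfacet
  facet normal 0.0000 0.0000 1.0000
    outer loop
      vertex 26.0 13.0 18.0
      vertex 6.5 24.3 18.0
      vertex 0.0 13.0 18.0
    endloop
  endfacet
  facet normal 0.0000 0.0000 1.0000
    outer loop
      vertex 26.0 13.0 18.0
      vertex 0.0 13.0 18.0
      vertex 6.5 1.7 18.0
    endloop
  endfacet
  facet normal 0.0000 0.0000 1.0000
    outer loop
      vertex 26.0 13.0 18.0
      vertex 6.5 1.7 18.0
      vertex 19.5 1.7 18.0
    endloop
  endfacet
  facet normal 0.8668 0.4986 0.0000
    outer loop
      vertex 26.0 13.0 0.0
      vertex 19.5 24.3 0.0
      vertex 19.5 24.3 18.0
    endloop
  endfacet
  facet normal 0.8668 0.4986 0.0000
    outer loop
      vertex 26.0 13.0 0.0
      vertex 19.5 24.3 18.0
      vertex 26.0 13.0 18.0
    endloop
  endfacet
  facet normal 0.0000 1.0000 0.0000
    outer loop
      vertex 19.5 24.3 0.0
      vertex 6.5 24.3 0.0
      vertex 6.5 24.3 18.0
    endloop
  endfacet
  facet normal 0.0000 1.0000 0.0000
    outer loop
      vertex 19.5 24.3 0.0
      vertex 6.5 24.3 18.0
      vertex 19.5 24.3 18.0
    endloop
  endfacet
  facet normal -0.8668 0.4986 0.0000
    outer loop
      vertex 6.5 24.3 0.0
      vertex 0.0 13.0 0.0
      vertex 0.0 13.0 18.0
    endloop
  endfacet
  facet normal -0.8668 0.4986 0.0000
    outer loop
      vertex 6.5 24.3 0.0
      vertex 0.0 13.0 18.0
      vertex 6.5 24.3 18.0
    endloop
  endfacet
  facet normal -0.8668 -0.4986 0.0000
    outer loop
      vertex 0.0 13.0 0.0
      vertex 6.5 1.7 0.0
      vertex 6.5 1.7 18.0
    endloop
  endfacet
  facet normal -0.8668 -0.4986 0.0000
    outer loop
      vertex 0.0 13.0 0.0
      vertex 6.5 1.7 18.0
      vertex 0.0 13.0 18.0
    endloop
  endfacet
  facet normal 0.0000 -1.0000 0.0000
    outer loop
      vertex 6.5 1.7 0.0
      vertex 19.5 1.7 0.0
      vertex 19.5 1.7 18.0
    endloop
  endfacet
  facet normal 0.0000 -1.0000 0.0000
    outer loop
      vertex 6.5 1.7 0.0
      vertex 19.5 1.7 18.0
      vertex 6.5 1.7 18.0
    endloop
  endfacet
  facet normal 0.8668 -0.4986 0.0000
    outer loop
      vertex 19.5 1.7 0.0
      vertex 26.0 13.0 0.0
      vertex 26.0 13.0 18.0
    endloop
  endfacet
  facet normal 0.8668 -0.4986 0.0000
    outer loop
      vertex 19.5 1.7 0.0
      vertex 26.0 13.0 18.0
      vertex 19.5 1.7 18.0
    endloop
  endfacet
endsolid part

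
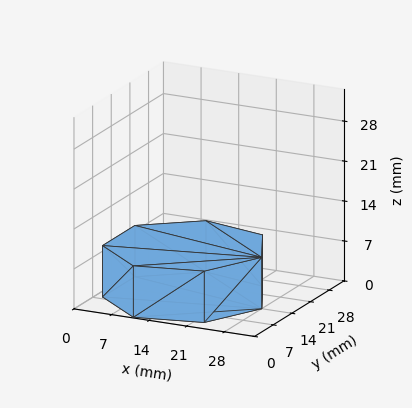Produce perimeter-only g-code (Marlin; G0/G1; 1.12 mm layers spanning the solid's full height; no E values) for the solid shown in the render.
Reading the render: the shape is a regular 7-sided prism (a cylinder approximated with 7 flat sides), circumscribed radius ≈ 14 mm, height ≈ 9 mm (dimensions read to the nearest mm from the axis ticks). For the g-code, the solid's height is divided into equal slices at the stated Δz and each level perimeter traced with G1 moves after a G0 lift.

; perimeter-only toolpath
G21 ; units = mm
G90 ; absolute positioning
G28 ; home
; layer 1
G0 Z1.12
G0 X28.00 Y14.00
G1 X22.73 Y24.95
G1 X10.88 Y27.65
G1 X1.39 Y20.07
G1 X1.39 Y7.93
G1 X10.88 Y0.35
G1 X22.73 Y3.05
G1 X28.00 Y14.00
; layer 2
G0 Z2.25
G0 X28.00 Y14.00
G1 X22.73 Y24.95
G1 X10.88 Y27.65
G1 X1.39 Y20.07
G1 X1.39 Y7.93
G1 X10.88 Y0.35
G1 X22.73 Y3.05
G1 X28.00 Y14.00
; layer 3
G0 Z3.38
G0 X28.00 Y14.00
G1 X22.73 Y24.95
G1 X10.88 Y27.65
G1 X1.39 Y20.07
G1 X1.39 Y7.93
G1 X10.88 Y0.35
G1 X22.73 Y3.05
G1 X28.00 Y14.00
; layer 4
G0 Z4.50
G0 X28.00 Y14.00
G1 X22.73 Y24.95
G1 X10.88 Y27.65
G1 X1.39 Y20.07
G1 X1.39 Y7.93
G1 X10.88 Y0.35
G1 X22.73 Y3.05
G1 X28.00 Y14.00
; layer 5
G0 Z5.62
G0 X28.00 Y14.00
G1 X22.73 Y24.95
G1 X10.88 Y27.65
G1 X1.39 Y20.07
G1 X1.39 Y7.93
G1 X10.88 Y0.35
G1 X22.73 Y3.05
G1 X28.00 Y14.00
; layer 6
G0 Z6.75
G0 X28.00 Y14.00
G1 X22.73 Y24.95
G1 X10.88 Y27.65
G1 X1.39 Y20.07
G1 X1.39 Y7.93
G1 X10.88 Y0.35
G1 X22.73 Y3.05
G1 X28.00 Y14.00
; layer 7
G0 Z7.88
G0 X28.00 Y14.00
G1 X22.73 Y24.95
G1 X10.88 Y27.65
G1 X1.39 Y20.07
G1 X1.39 Y7.93
G1 X10.88 Y0.35
G1 X22.73 Y3.05
G1 X28.00 Y14.00
; layer 8
G0 Z9.00
G0 X28.00 Y14.00
G1 X22.73 Y24.95
G1 X10.88 Y27.65
G1 X1.39 Y20.07
G1 X1.39 Y7.93
G1 X10.88 Y0.35
G1 X22.73 Y3.05
G1 X28.00 Y14.00
M2 ; end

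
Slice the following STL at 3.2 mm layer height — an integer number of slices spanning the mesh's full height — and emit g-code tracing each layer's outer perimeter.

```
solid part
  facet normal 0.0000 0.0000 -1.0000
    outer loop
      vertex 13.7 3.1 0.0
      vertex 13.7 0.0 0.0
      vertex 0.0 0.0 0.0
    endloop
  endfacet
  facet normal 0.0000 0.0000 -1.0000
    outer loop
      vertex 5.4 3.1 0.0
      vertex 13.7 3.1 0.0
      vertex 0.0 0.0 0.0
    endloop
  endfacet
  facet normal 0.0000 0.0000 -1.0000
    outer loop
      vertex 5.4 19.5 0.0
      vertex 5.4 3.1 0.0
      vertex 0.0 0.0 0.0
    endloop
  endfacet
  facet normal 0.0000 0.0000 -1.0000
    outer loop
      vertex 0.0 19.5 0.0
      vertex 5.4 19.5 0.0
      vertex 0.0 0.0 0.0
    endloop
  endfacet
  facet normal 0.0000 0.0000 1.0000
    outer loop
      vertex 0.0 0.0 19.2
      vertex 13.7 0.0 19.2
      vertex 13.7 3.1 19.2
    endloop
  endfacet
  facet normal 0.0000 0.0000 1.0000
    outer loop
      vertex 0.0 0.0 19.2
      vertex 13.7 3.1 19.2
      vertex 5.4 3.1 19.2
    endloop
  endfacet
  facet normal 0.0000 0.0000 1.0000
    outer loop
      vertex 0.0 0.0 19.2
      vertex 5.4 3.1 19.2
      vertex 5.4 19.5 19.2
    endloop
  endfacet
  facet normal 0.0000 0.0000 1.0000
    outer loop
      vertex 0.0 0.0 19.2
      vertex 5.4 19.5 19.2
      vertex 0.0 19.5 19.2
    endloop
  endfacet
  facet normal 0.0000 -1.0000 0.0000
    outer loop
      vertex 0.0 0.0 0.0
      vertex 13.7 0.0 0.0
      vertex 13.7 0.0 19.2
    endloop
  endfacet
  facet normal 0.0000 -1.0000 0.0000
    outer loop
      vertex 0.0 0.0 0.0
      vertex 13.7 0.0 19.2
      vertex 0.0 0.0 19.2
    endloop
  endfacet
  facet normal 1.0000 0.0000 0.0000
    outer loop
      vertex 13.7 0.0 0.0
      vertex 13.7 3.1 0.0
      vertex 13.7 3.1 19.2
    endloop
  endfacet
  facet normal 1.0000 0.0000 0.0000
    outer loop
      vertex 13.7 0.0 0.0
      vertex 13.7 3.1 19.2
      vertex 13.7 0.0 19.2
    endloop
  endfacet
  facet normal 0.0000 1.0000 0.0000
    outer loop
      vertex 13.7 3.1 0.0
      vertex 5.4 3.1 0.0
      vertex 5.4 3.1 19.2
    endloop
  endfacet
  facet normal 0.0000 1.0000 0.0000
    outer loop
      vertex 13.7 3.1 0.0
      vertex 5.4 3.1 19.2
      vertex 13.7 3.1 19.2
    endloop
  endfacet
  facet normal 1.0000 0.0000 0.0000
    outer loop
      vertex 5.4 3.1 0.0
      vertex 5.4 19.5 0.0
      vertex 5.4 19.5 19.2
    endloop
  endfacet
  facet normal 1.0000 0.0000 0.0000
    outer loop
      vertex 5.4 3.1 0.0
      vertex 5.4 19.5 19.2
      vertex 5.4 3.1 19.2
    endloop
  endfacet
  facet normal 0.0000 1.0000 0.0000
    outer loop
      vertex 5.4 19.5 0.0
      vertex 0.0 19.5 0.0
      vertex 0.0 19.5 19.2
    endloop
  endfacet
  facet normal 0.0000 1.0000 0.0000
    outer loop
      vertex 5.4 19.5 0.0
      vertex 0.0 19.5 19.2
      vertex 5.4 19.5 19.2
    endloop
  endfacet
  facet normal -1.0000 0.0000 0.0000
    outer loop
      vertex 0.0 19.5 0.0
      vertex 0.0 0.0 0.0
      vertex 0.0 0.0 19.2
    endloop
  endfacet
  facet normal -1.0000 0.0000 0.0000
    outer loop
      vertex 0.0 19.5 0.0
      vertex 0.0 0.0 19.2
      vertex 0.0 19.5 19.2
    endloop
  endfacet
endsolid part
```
; perimeter-only toolpath
G21 ; units = mm
G90 ; absolute positioning
G28 ; home
; layer 1
G0 Z3.2
G0 X0.0 Y0.0
G1 X13.7 Y0.0
G1 X13.7 Y3.1
G1 X5.4 Y3.1
G1 X5.4 Y19.5
G1 X0.0 Y19.5
G1 X0.0 Y0.0
; layer 2
G0 Z6.4
G0 X0.0 Y0.0
G1 X13.7 Y0.0
G1 X13.7 Y3.1
G1 X5.4 Y3.1
G1 X5.4 Y19.5
G1 X0.0 Y19.5
G1 X0.0 Y0.0
; layer 3
G0 Z9.6
G0 X0.0 Y0.0
G1 X13.7 Y0.0
G1 X13.7 Y3.1
G1 X5.4 Y3.1
G1 X5.4 Y19.5
G1 X0.0 Y19.5
G1 X0.0 Y0.0
; layer 4
G0 Z12.8
G0 X0.0 Y0.0
G1 X13.7 Y0.0
G1 X13.7 Y3.1
G1 X5.4 Y3.1
G1 X5.4 Y19.5
G1 X0.0 Y19.5
G1 X0.0 Y0.0
; layer 5
G0 Z16.0
G0 X0.0 Y0.0
G1 X13.7 Y0.0
G1 X13.7 Y3.1
G1 X5.4 Y3.1
G1 X5.4 Y19.5
G1 X0.0 Y19.5
G1 X0.0 Y0.0
; layer 6
G0 Z19.2
G0 X0.0 Y0.0
G1 X13.7 Y0.0
G1 X13.7 Y3.1
G1 X5.4 Y3.1
G1 X5.4 Y19.5
G1 X0.0 Y19.5
G1 X0.0 Y0.0
M2 ; end

The solid is an L-shaped prism: outer 13.7 × 19.5 mm, arm thicknesses ≈ 3.1 mm (horizontal) and 5.4 mm (vertical), extruded 19.2 mm in z. Slicing at Δz = 3.2 mm — 6 equal slices spanning the solid's height, so layer i sits at z = i·h/6 — gives 6 non-empty perimeters. Each is a 6-segment closed polygon; G0 lifts to the layer z and rapids to the start vertex, then G1 traces the edges.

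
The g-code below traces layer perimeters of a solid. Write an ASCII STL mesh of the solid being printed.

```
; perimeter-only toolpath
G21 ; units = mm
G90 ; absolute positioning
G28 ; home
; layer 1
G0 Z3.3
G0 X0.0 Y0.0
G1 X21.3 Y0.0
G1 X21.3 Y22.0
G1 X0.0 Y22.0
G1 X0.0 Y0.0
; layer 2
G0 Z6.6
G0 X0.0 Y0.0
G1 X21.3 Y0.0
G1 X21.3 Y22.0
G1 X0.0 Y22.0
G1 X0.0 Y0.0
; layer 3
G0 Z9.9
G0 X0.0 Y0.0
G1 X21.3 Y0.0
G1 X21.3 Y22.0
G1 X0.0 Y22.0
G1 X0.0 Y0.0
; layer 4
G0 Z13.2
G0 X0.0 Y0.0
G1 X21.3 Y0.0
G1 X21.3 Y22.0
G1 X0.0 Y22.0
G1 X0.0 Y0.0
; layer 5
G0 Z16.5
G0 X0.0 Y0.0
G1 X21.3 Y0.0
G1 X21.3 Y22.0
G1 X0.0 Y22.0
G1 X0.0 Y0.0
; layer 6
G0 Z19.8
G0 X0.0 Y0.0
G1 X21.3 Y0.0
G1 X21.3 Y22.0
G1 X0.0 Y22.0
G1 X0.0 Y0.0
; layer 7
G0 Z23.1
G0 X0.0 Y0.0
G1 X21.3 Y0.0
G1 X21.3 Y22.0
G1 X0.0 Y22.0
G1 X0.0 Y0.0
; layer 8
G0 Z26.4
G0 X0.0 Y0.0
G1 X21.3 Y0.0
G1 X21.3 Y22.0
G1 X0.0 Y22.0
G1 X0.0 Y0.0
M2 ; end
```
solid part
  facet normal 0.0000 0.0000 -1.0000
    outer loop
      vertex 21.3 22.0 0.0
      vertex 21.3 0.0 0.0
      vertex 0.0 0.0 0.0
    endloop
  endfacet
  facet normal 0.0000 0.0000 -1.0000
    outer loop
      vertex 0.0 22.0 0.0
      vertex 21.3 22.0 0.0
      vertex 0.0 0.0 0.0
    endloop
  endfacet
  facet normal 0.0000 0.0000 1.0000
    outer loop
      vertex 0.0 0.0 26.4
      vertex 21.3 0.0 26.4
      vertex 21.3 22.0 26.4
    endloop
  endfacet
  facet normal 0.0000 0.0000 1.0000
    outer loop
      vertex 0.0 0.0 26.4
      vertex 21.3 22.0 26.4
      vertex 0.0 22.0 26.4
    endloop
  endfacet
  facet normal 0.0000 -1.0000 0.0000
    outer loop
      vertex 0.0 0.0 0.0
      vertex 21.3 0.0 0.0
      vertex 21.3 0.0 26.4
    endloop
  endfacet
  facet normal 0.0000 -1.0000 0.0000
    outer loop
      vertex 0.0 0.0 0.0
      vertex 21.3 0.0 26.4
      vertex 0.0 0.0 26.4
    endloop
  endfacet
  facet normal 0.0000 1.0000 0.0000
    outer loop
      vertex 21.3 22.0 26.4
      vertex 21.3 22.0 0.0
      vertex 0.0 22.0 0.0
    endloop
  endfacet
  facet normal 0.0000 1.0000 0.0000
    outer loop
      vertex 0.0 22.0 26.4
      vertex 21.3 22.0 26.4
      vertex 0.0 22.0 0.0
    endloop
  endfacet
  facet normal -1.0000 0.0000 0.0000
    outer loop
      vertex 0.0 22.0 26.4
      vertex 0.0 22.0 0.0
      vertex 0.0 0.0 0.0
    endloop
  endfacet
  facet normal -1.0000 0.0000 0.0000
    outer loop
      vertex 0.0 0.0 26.4
      vertex 0.0 22.0 26.4
      vertex 0.0 0.0 0.0
    endloop
  endfacet
  facet normal 1.0000 0.0000 0.0000
    outer loop
      vertex 21.3 0.0 0.0
      vertex 21.3 22.0 0.0
      vertex 21.3 22.0 26.4
    endloop
  endfacet
  facet normal 1.0000 0.0000 0.0000
    outer loop
      vertex 21.3 0.0 0.0
      vertex 21.3 22.0 26.4
      vertex 21.3 0.0 26.4
    endloop
  endfacet
endsolid part

The G0 Z moves step by Δz≈3.3 mm. Every layer's G1 loop is the same polygon, so the solid is a straight extrusion of it from z=0 to z≈26.4. Closing with flat bottom and top caps and triangulating gives 12 facets — a rectangular box, roughly 21.3 × 22 mm footprint and 26.4 mm tall.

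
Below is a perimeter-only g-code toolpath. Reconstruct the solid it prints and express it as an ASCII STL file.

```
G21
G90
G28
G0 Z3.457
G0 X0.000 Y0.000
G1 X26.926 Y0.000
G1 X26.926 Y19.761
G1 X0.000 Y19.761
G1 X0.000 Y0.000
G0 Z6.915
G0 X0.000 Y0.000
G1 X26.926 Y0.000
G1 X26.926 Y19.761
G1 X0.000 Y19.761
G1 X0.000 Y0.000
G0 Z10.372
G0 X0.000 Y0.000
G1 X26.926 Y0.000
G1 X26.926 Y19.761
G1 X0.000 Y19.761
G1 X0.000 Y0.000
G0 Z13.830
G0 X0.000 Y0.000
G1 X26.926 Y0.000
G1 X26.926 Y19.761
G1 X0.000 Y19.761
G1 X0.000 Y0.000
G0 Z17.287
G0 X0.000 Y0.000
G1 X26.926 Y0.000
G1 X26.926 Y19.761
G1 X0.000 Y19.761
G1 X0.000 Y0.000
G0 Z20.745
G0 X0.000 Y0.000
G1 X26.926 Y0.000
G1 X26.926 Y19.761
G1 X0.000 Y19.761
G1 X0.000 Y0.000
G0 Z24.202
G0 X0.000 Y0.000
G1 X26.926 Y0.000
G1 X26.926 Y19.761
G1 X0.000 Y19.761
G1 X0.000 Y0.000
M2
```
solid part
  facet normal 0.0000 0.0000 -1.0000
    outer loop
      vertex 26.926 19.761 0.000
      vertex 26.926 0.000 0.000
      vertex 0.000 0.000 0.000
    endloop
  endfacet
  facet normal 0.0000 0.0000 -1.0000
    outer loop
      vertex 0.000 19.761 0.000
      vertex 26.926 19.761 0.000
      vertex 0.000 0.000 0.000
    endloop
  endfacet
  facet normal 0.0000 0.0000 1.0000
    outer loop
      vertex 0.000 0.000 24.202
      vertex 26.926 0.000 24.202
      vertex 26.926 19.761 24.202
    endloop
  endfacet
  facet normal 0.0000 0.0000 1.0000
    outer loop
      vertex 0.000 0.000 24.202
      vertex 26.926 19.761 24.202
      vertex 0.000 19.761 24.202
    endloop
  endfacet
  facet normal 0.0000 -1.0000 0.0000
    outer loop
      vertex 0.000 0.000 0.000
      vertex 26.926 0.000 0.000
      vertex 26.926 0.000 24.202
    endloop
  endfacet
  facet normal 0.0000 -1.0000 0.0000
    outer loop
      vertex 0.000 0.000 0.000
      vertex 26.926 0.000 24.202
      vertex 0.000 0.000 24.202
    endloop
  endfacet
  facet normal 0.0000 1.0000 0.0000
    outer loop
      vertex 26.926 19.761 24.202
      vertex 26.926 19.761 0.000
      vertex 0.000 19.761 0.000
    endloop
  endfacet
  facet normal 0.0000 1.0000 0.0000
    outer loop
      vertex 0.000 19.761 24.202
      vertex 26.926 19.761 24.202
      vertex 0.000 19.761 0.000
    endloop
  endfacet
  facet normal -1.0000 0.0000 0.0000
    outer loop
      vertex 0.000 19.761 24.202
      vertex 0.000 19.761 0.000
      vertex 0.000 0.000 0.000
    endloop
  endfacet
  facet normal -1.0000 0.0000 0.0000
    outer loop
      vertex 0.000 0.000 24.202
      vertex 0.000 19.761 24.202
      vertex 0.000 0.000 0.000
    endloop
  endfacet
  facet normal 1.0000 0.0000 0.0000
    outer loop
      vertex 26.926 0.000 0.000
      vertex 26.926 19.761 0.000
      vertex 26.926 19.761 24.202
    endloop
  endfacet
  facet normal 1.0000 0.0000 0.0000
    outer loop
      vertex 26.926 0.000 0.000
      vertex 26.926 19.761 24.202
      vertex 26.926 0.000 24.202
    endloop
  endfacet
endsolid part

The G0 Z moves step by Δz≈3.457 mm. Every layer's G1 loop is the same polygon, so the solid is a straight extrusion of it from z=0 to z≈24.2. Closing with flat bottom and top caps and triangulating gives 12 facets — a rectangular box, roughly 26.9 × 19.8 mm footprint and 24.2 mm tall.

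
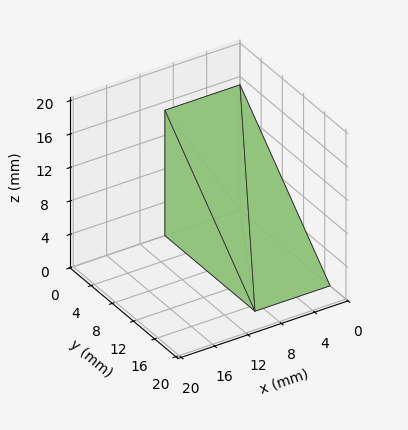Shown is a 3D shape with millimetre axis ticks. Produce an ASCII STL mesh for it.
Reading the render: the shape is a wedge (ramp): 9 × 17 mm base, rising to 15 mm along the y=0 edge and sloping linearly to z=0 at y=17 (dimensions read to the nearest mm from the axis ticks). For the STL, each face is triangulated and given an outward normal.

solid part
  facet normal 0.0000 0.0000 -1.0000
    outer loop
      vertex 9.000 17.000 0.000
      vertex 9.000 0.000 0.000
      vertex 0.000 0.000 0.000
    endloop
  endfacet
  facet normal 0.0000 0.0000 -1.0000
    outer loop
      vertex 0.000 17.000 0.000
      vertex 9.000 17.000 0.000
      vertex 0.000 0.000 0.000
    endloop
  endfacet
  facet normal 0.0000 -1.0000 0.0000
    outer loop
      vertex 0.000 0.000 0.000
      vertex 9.000 0.000 0.000
      vertex 9.000 0.000 15.000
    endloop
  endfacet
  facet normal 0.0000 -1.0000 0.0000
    outer loop
      vertex 0.000 0.000 0.000
      vertex 9.000 0.000 15.000
      vertex 0.000 0.000 15.000
    endloop
  endfacet
  facet normal 0.0000 0.6616 0.7498
    outer loop
      vertex 0.000 0.000 15.000
      vertex 9.000 0.000 15.000
      vertex 9.000 17.000 0.000
    endloop
  endfacet
  facet normal 0.0000 0.6616 0.7498
    outer loop
      vertex 0.000 0.000 15.000
      vertex 9.000 17.000 0.000
      vertex 0.000 17.000 0.000
    endloop
  endfacet
  facet normal -1.0000 0.0000 0.0000
    outer loop
      vertex 0.000 0.000 15.000
      vertex 0.000 17.000 0.000
      vertex 0.000 0.000 0.000
    endloop
  endfacet
  facet normal 1.0000 0.0000 0.0000
    outer loop
      vertex 9.000 0.000 0.000
      vertex 9.000 17.000 0.000
      vertex 9.000 0.000 15.000
    endloop
  endfacet
endsolid part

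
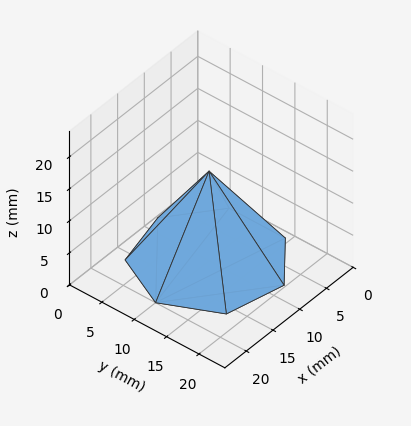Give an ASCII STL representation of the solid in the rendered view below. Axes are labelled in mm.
Reading the render: the shape is a regular 7-sided pyramid, base circumscribed radius ≈ 10 mm, apex at z ≈ 14 mm (dimensions read to the nearest mm from the axis ticks). For the STL, each face is triangulated and given an outward normal.

solid part
  facet normal 0.0000 0.0000 -1.0000
    outer loop
      vertex 7.775 19.749 0.000
      vertex 16.235 17.818 0.000
      vertex 20.000 10.000 0.000
    endloop
  endfacet
  facet normal 0.0000 0.0000 -1.0000
    outer loop
      vertex 0.990 14.339 0.000
      vertex 7.775 19.749 0.000
      vertex 20.000 10.000 0.000
    endloop
  endfacet
  facet normal 0.0000 0.0000 -1.0000
    outer loop
      vertex 0.990 5.661 0.000
      vertex 0.990 14.339 0.000
      vertex 20.000 10.000 0.000
    endloop
  endfacet
  facet normal 0.0000 0.0000 -1.0000
    outer loop
      vertex 7.775 0.251 0.000
      vertex 0.990 5.661 0.000
      vertex 20.000 10.000 0.000
    endloop
  endfacet
  facet normal 0.0000 0.0000 -1.0000
    outer loop
      vertex 16.235 2.182 0.000
      vertex 7.775 0.251 0.000
      vertex 20.000 10.000 0.000
    endloop
  endfacet
  facet normal 0.7576 0.3649 0.5412
    outer loop
      vertex 20.000 10.000 0.000
      vertex 16.235 17.818 0.000
      vertex 10.000 10.000 14.000
    endloop
  endfacet
  facet normal 0.1871 0.8198 0.5412
    outer loop
      vertex 16.235 17.818 0.000
      vertex 7.775 19.749 0.000
      vertex 10.000 10.000 14.000
    endloop
  endfacet
  facet normal -0.5243 0.6575 0.5412
    outer loop
      vertex 7.775 19.749 0.000
      vertex 0.990 14.339 0.000
      vertex 10.000 10.000 14.000
    endloop
  endfacet
  facet normal -0.8409 0.0000 0.5412
    outer loop
      vertex 0.990 14.339 0.000
      vertex 0.990 5.661 0.000
      vertex 10.000 10.000 14.000
    endloop
  endfacet
  facet normal -0.5243 -0.6575 0.5412
    outer loop
      vertex 0.990 5.661 0.000
      vertex 7.775 0.251 0.000
      vertex 10.000 10.000 14.000
    endloop
  endfacet
  facet normal 0.1871 -0.8198 0.5412
    outer loop
      vertex 7.775 0.251 0.000
      vertex 16.235 2.182 0.000
      vertex 10.000 10.000 14.000
    endloop
  endfacet
  facet normal 0.7576 -0.3649 0.5412
    outer loop
      vertex 16.235 2.182 0.000
      vertex 20.000 10.000 0.000
      vertex 10.000 10.000 14.000
    endloop
  endfacet
endsolid part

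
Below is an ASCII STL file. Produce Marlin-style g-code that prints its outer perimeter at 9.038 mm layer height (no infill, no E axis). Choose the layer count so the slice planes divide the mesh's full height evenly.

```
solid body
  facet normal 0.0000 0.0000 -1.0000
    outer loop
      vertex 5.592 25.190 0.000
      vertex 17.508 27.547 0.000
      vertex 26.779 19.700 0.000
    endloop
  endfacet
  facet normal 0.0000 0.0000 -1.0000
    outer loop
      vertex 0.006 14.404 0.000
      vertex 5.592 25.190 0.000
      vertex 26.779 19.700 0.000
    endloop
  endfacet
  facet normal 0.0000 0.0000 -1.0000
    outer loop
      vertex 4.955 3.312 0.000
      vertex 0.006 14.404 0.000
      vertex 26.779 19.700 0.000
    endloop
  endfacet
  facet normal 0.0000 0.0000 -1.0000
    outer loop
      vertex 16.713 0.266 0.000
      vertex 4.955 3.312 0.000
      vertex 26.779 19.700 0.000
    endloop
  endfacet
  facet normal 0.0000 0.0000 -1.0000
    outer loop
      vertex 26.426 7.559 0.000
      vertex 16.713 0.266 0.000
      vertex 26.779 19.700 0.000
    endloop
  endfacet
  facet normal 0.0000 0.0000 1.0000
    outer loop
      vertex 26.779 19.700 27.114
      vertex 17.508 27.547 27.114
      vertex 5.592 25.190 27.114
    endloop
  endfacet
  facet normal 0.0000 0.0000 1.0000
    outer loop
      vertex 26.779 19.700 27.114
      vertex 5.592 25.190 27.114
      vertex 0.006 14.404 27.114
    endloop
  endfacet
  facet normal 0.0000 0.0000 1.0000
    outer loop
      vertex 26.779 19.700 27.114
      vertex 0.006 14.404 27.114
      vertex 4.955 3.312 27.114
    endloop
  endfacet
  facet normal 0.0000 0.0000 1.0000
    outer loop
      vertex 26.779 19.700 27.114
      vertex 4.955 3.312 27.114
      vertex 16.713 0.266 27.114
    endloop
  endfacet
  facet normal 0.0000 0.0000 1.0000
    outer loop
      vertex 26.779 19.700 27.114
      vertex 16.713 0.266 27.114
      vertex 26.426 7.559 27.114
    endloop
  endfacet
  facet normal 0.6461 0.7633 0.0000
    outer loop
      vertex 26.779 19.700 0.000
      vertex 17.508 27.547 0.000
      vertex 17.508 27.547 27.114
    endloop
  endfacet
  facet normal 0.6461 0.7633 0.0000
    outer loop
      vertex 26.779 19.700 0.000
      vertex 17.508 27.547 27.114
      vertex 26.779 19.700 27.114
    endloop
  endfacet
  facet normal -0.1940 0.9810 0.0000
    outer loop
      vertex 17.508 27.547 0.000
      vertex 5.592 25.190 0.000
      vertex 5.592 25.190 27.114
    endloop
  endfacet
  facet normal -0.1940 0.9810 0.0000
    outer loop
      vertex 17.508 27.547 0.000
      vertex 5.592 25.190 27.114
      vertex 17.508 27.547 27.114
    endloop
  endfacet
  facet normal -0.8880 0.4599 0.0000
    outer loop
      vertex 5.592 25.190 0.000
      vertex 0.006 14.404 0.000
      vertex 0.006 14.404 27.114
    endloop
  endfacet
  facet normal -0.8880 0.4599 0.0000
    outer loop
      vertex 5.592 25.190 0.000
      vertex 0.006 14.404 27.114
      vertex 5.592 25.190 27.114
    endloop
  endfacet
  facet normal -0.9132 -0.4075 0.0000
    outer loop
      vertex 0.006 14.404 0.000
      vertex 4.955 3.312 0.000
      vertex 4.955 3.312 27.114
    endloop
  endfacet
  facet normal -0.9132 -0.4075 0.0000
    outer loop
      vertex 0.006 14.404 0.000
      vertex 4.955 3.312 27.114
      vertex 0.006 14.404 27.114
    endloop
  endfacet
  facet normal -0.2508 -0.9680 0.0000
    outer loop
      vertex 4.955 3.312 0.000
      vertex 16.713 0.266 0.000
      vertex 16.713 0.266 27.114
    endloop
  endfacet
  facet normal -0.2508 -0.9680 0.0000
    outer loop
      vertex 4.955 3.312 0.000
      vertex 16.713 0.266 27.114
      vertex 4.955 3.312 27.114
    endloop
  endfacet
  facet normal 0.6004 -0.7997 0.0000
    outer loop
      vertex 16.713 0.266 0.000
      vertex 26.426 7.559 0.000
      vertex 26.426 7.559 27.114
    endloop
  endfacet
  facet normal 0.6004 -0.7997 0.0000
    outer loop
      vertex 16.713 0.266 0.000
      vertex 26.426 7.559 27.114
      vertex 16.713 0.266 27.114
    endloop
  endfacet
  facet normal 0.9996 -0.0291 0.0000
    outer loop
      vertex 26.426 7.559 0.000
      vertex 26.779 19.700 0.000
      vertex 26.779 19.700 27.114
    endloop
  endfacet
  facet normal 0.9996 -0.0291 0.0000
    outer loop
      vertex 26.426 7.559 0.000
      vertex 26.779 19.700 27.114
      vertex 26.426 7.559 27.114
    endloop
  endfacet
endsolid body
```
; perimeter-only toolpath
G21 ; units = mm
G90 ; absolute positioning
G28 ; home
; layer 1
G0 Z9.038
G0 X26.779 Y19.700
G1 X17.508 Y27.547
G1 X5.592 Y25.190
G1 X0.006 Y14.404
G1 X4.955 Y3.312
G1 X16.713 Y0.266
G1 X26.426 Y7.559
G1 X26.779 Y19.700
; layer 2
G0 Z18.076
G0 X26.779 Y19.700
G1 X17.508 Y27.547
G1 X5.592 Y25.190
G1 X0.006 Y14.404
G1 X4.955 Y3.312
G1 X16.713 Y0.266
G1 X26.426 Y7.559
G1 X26.779 Y19.700
; layer 3
G0 Z27.114
G0 X26.779 Y19.700
G1 X17.508 Y27.547
G1 X5.592 Y25.190
G1 X0.006 Y14.404
G1 X4.955 Y3.312
G1 X16.713 Y0.266
G1 X26.426 Y7.559
G1 X26.779 Y19.700
M2 ; end

The solid is a regular 7-sided prism (a cylinder approximated with 7 flat sides), circumscribed radius ≈ 14 mm, height ≈ 27.1 mm. Slicing at Δz = 9.038 mm — 3 equal slices spanning the solid's height, so layer i sits at z = i·h/3 — gives 3 non-empty perimeters. Each is a 7-segment closed polygon; G0 lifts to the layer z and rapids to the start vertex, then G1 traces the edges.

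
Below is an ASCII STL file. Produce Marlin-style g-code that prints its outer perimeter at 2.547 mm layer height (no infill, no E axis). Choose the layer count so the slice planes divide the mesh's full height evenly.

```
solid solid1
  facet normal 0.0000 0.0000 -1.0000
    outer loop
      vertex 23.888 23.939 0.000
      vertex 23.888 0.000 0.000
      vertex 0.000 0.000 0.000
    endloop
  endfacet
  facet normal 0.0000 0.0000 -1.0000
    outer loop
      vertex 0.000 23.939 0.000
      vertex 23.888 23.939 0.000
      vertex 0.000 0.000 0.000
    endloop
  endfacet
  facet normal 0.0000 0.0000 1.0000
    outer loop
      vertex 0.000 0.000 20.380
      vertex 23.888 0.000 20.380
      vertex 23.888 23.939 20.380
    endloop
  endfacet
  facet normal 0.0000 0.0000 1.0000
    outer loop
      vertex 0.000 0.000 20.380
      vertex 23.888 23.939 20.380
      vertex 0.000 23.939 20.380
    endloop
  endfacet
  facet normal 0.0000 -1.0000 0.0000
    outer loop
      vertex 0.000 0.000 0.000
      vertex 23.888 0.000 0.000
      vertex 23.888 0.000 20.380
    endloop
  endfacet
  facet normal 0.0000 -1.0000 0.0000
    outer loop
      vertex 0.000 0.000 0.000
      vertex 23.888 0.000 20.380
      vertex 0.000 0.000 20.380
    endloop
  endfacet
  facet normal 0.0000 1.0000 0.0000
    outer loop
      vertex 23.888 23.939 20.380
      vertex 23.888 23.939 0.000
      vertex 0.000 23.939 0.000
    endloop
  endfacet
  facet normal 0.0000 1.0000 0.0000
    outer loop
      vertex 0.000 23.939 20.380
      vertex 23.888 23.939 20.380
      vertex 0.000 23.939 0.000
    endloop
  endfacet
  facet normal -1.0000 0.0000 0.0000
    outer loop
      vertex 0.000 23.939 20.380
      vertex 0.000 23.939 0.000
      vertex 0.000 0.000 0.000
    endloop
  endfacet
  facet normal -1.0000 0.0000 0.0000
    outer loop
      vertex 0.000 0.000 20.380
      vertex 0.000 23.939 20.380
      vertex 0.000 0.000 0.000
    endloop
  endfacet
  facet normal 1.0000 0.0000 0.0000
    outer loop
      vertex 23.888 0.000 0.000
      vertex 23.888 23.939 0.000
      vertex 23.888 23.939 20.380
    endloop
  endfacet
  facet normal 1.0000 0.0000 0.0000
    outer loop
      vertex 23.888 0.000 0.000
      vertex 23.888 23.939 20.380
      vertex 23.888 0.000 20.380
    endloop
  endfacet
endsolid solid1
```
; perimeter-only toolpath
G21 ; units = mm
G90 ; absolute positioning
G28 ; home
; layer 1
G0 Z2.547
G0 X0.000 Y0.000
G1 X23.888 Y0.000
G1 X23.888 Y23.939
G1 X0.000 Y23.939
G1 X0.000 Y0.000
; layer 2
G0 Z5.095
G0 X0.000 Y0.000
G1 X23.888 Y0.000
G1 X23.888 Y23.939
G1 X0.000 Y23.939
G1 X0.000 Y0.000
; layer 3
G0 Z7.643
G0 X0.000 Y0.000
G1 X23.888 Y0.000
G1 X23.888 Y23.939
G1 X0.000 Y23.939
G1 X0.000 Y0.000
; layer 4
G0 Z10.190
G0 X0.000 Y0.000
G1 X23.888 Y0.000
G1 X23.888 Y23.939
G1 X0.000 Y23.939
G1 X0.000 Y0.000
; layer 5
G0 Z12.737
G0 X0.000 Y0.000
G1 X23.888 Y0.000
G1 X23.888 Y23.939
G1 X0.000 Y23.939
G1 X0.000 Y0.000
; layer 6
G0 Z15.285
G0 X0.000 Y0.000
G1 X23.888 Y0.000
G1 X23.888 Y23.939
G1 X0.000 Y23.939
G1 X0.000 Y0.000
; layer 7
G0 Z17.832
G0 X0.000 Y0.000
G1 X23.888 Y0.000
G1 X23.888 Y23.939
G1 X0.000 Y23.939
G1 X0.000 Y0.000
; layer 8
G0 Z20.380
G0 X0.000 Y0.000
G1 X23.888 Y0.000
G1 X23.888 Y23.939
G1 X0.000 Y23.939
G1 X0.000 Y0.000
M2 ; end

The solid is a rectangular box, roughly 23.9 × 23.9 mm footprint and 20.4 mm tall. Slicing at Δz = 2.547 mm — 8 equal slices spanning the solid's height, so layer i sits at z = i·h/8 — gives 8 non-empty perimeters. Each is a 4-segment closed polygon; G0 lifts to the layer z and rapids to the start vertex, then G1 traces the edges.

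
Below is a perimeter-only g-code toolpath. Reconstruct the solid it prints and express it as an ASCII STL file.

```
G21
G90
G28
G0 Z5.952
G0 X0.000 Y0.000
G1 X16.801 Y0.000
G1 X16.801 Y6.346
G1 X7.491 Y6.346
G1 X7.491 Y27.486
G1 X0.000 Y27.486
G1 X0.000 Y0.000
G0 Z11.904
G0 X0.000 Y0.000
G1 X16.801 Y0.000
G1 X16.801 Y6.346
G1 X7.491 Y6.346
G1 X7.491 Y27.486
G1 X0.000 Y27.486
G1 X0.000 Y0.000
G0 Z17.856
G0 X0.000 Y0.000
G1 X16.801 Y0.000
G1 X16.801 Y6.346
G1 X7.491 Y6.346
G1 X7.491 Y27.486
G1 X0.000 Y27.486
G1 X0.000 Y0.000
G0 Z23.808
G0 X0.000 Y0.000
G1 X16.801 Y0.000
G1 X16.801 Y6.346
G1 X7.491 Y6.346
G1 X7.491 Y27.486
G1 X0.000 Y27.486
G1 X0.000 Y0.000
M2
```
solid part
  facet normal 0.0000 0.0000 -1.0000
    outer loop
      vertex 16.801 6.346 0.000
      vertex 16.801 0.000 0.000
      vertex 0.000 0.000 0.000
    endloop
  endfacet
  facet normal 0.0000 0.0000 -1.0000
    outer loop
      vertex 7.491 6.346 0.000
      vertex 16.801 6.346 0.000
      vertex 0.000 0.000 0.000
    endloop
  endfacet
  facet normal 0.0000 0.0000 -1.0000
    outer loop
      vertex 7.491 27.486 0.000
      vertex 7.491 6.346 0.000
      vertex 0.000 0.000 0.000
    endloop
  endfacet
  facet normal 0.0000 0.0000 -1.0000
    outer loop
      vertex 0.000 27.486 0.000
      vertex 7.491 27.486 0.000
      vertex 0.000 0.000 0.000
    endloop
  endfacet
  facet normal 0.0000 0.0000 1.0000
    outer loop
      vertex 0.000 0.000 23.808
      vertex 16.801 0.000 23.808
      vertex 16.801 6.346 23.808
    endloop
  endfacet
  facet normal 0.0000 0.0000 1.0000
    outer loop
      vertex 0.000 0.000 23.808
      vertex 16.801 6.346 23.808
      vertex 7.491 6.346 23.808
    endloop
  endfacet
  facet normal 0.0000 0.0000 1.0000
    outer loop
      vertex 0.000 0.000 23.808
      vertex 7.491 6.346 23.808
      vertex 7.491 27.486 23.808
    endloop
  endfacet
  facet normal 0.0000 0.0000 1.0000
    outer loop
      vertex 0.000 0.000 23.808
      vertex 7.491 27.486 23.808
      vertex 0.000 27.486 23.808
    endloop
  endfacet
  facet normal 0.0000 -1.0000 0.0000
    outer loop
      vertex 0.000 0.000 0.000
      vertex 16.801 0.000 0.000
      vertex 16.801 0.000 23.808
    endloop
  endfacet
  facet normal 0.0000 -1.0000 0.0000
    outer loop
      vertex 0.000 0.000 0.000
      vertex 16.801 0.000 23.808
      vertex 0.000 0.000 23.808
    endloop
  endfacet
  facet normal 1.0000 0.0000 0.0000
    outer loop
      vertex 16.801 0.000 0.000
      vertex 16.801 6.346 0.000
      vertex 16.801 6.346 23.808
    endloop
  endfacet
  facet normal 1.0000 0.0000 0.0000
    outer loop
      vertex 16.801 0.000 0.000
      vertex 16.801 6.346 23.808
      vertex 16.801 0.000 23.808
    endloop
  endfacet
  facet normal 0.0000 1.0000 0.0000
    outer loop
      vertex 16.801 6.346 0.000
      vertex 7.491 6.346 0.000
      vertex 7.491 6.346 23.808
    endloop
  endfacet
  facet normal 0.0000 1.0000 0.0000
    outer loop
      vertex 16.801 6.346 0.000
      vertex 7.491 6.346 23.808
      vertex 16.801 6.346 23.808
    endloop
  endfacet
  facet normal 1.0000 0.0000 0.0000
    outer loop
      vertex 7.491 6.346 0.000
      vertex 7.491 27.486 0.000
      vertex 7.491 27.486 23.808
    endloop
  endfacet
  facet normal 1.0000 0.0000 0.0000
    outer loop
      vertex 7.491 6.346 0.000
      vertex 7.491 27.486 23.808
      vertex 7.491 6.346 23.808
    endloop
  endfacet
  facet normal 0.0000 1.0000 0.0000
    outer loop
      vertex 7.491 27.486 0.000
      vertex 0.000 27.486 0.000
      vertex 0.000 27.486 23.808
    endloop
  endfacet
  facet normal 0.0000 1.0000 0.0000
    outer loop
      vertex 7.491 27.486 0.000
      vertex 0.000 27.486 23.808
      vertex 7.491 27.486 23.808
    endloop
  endfacet
  facet normal -1.0000 0.0000 0.0000
    outer loop
      vertex 0.000 27.486 0.000
      vertex 0.000 0.000 0.000
      vertex 0.000 0.000 23.808
    endloop
  endfacet
  facet normal -1.0000 0.0000 0.0000
    outer loop
      vertex 0.000 27.486 0.000
      vertex 0.000 0.000 23.808
      vertex 0.000 27.486 23.808
    endloop
  endfacet
endsolid part

The G0 Z moves step by Δz≈5.952 mm. Every layer's G1 loop is the same polygon, so the solid is a straight extrusion of it from z=0 to z≈23.8. Closing with flat bottom and top caps and triangulating gives 20 facets — an L-shaped prism: outer 16.8 × 27.5 mm, arm thicknesses ≈ 6.35 mm (horizontal) and 7.49 mm (vertical), extruded 23.8 mm in z.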